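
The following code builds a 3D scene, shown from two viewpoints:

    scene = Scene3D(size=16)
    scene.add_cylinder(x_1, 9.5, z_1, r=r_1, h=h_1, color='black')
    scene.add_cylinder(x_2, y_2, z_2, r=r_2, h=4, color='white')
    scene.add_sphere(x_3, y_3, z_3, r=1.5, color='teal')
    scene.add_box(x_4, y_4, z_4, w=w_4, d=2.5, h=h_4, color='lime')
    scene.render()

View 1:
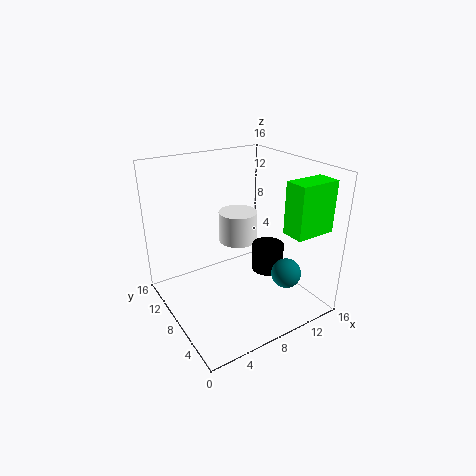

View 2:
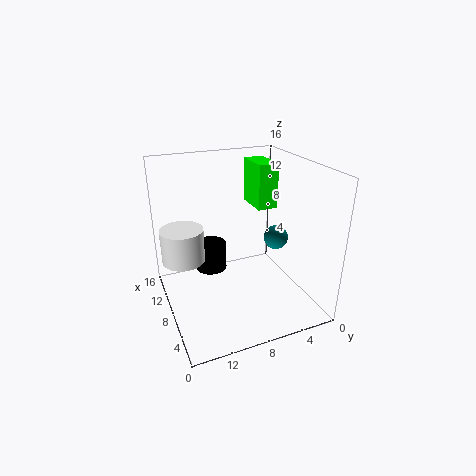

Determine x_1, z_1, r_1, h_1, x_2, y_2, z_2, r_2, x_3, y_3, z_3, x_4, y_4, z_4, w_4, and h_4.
x_1 = 13.5; z_1 = 1.5; r_1 = 2; h_1 = 3.5; x_2 = 11.5; y_2 = 13.5; z_2 = 4.5; r_2 = 2.5; x_3 = 10; y_3 = 2; z_3 = 6; x_4 = 11; y_4 = 1.5; z_4 = 9.5; w_4 = 4.5; h_4 = 5.5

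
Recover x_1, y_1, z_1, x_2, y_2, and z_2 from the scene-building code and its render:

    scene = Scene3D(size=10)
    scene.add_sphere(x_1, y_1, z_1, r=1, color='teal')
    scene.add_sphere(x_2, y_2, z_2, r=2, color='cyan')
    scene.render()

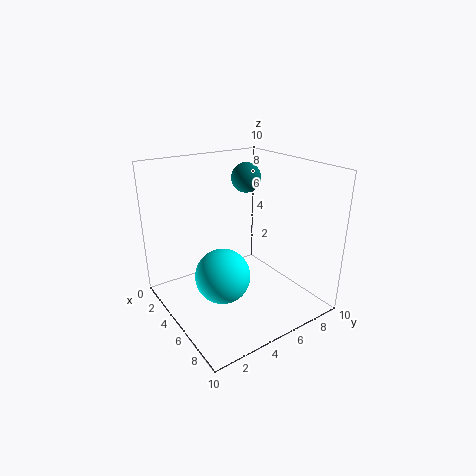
x_1 = 4.5; y_1 = 6; z_1 = 9; x_2 = 4.5; y_2 = 4; z_2 = 2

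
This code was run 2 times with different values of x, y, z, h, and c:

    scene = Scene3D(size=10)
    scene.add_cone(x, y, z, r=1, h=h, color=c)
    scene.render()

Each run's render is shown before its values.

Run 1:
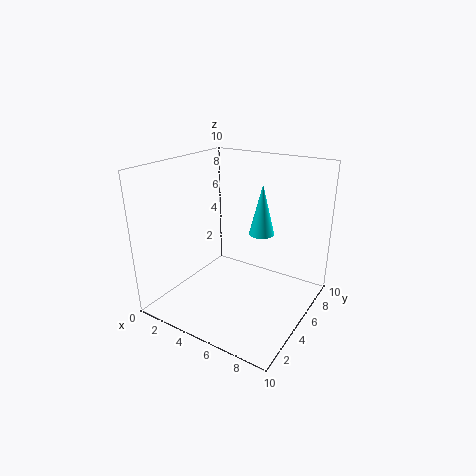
x = 5
y = 8.5
z = 4
h = 4
c = 'cyan'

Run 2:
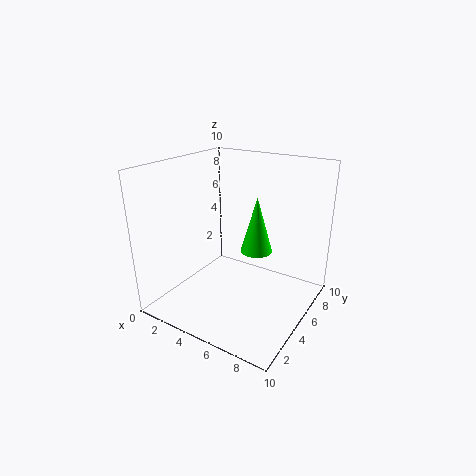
x = 7
y = 4
z = 5
h = 3.5
c = 'lime'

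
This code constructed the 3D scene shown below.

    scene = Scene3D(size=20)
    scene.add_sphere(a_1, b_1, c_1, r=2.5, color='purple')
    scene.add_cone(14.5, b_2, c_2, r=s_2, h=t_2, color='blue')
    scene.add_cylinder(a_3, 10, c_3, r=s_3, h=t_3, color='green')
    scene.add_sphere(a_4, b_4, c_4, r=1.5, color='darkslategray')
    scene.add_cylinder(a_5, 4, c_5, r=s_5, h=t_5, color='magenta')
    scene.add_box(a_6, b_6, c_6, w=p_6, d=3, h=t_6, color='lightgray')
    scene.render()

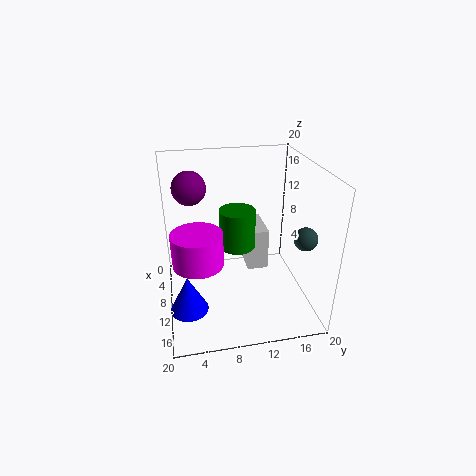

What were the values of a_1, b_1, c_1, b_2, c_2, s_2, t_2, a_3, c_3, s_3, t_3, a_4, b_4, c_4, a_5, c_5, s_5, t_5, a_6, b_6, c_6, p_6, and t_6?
a_1 = 4, b_1 = 4, c_1 = 15.5, b_2 = 2.5, c_2 = 2.5, s_2 = 2.5, t_2 = 5, a_3 = 9.5, c_3 = 8.5, s_3 = 2.5, t_3 = 5.5, a_4 = 15.5, b_4 = 17.5, c_4 = 12, a_5 = 16, c_5 = 10.5, s_5 = 3, t_5 = 4, a_6 = 4, b_6 = 11.5, c_6 = 4.5, p_6 = 6, t_6 = 6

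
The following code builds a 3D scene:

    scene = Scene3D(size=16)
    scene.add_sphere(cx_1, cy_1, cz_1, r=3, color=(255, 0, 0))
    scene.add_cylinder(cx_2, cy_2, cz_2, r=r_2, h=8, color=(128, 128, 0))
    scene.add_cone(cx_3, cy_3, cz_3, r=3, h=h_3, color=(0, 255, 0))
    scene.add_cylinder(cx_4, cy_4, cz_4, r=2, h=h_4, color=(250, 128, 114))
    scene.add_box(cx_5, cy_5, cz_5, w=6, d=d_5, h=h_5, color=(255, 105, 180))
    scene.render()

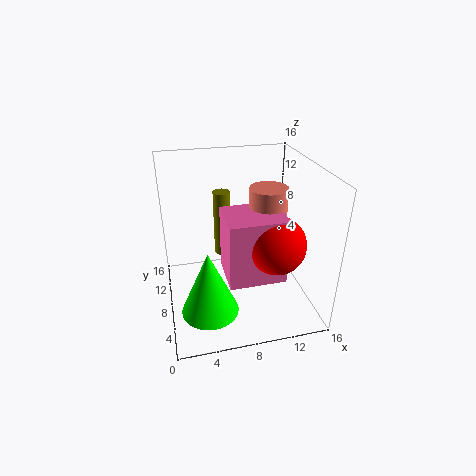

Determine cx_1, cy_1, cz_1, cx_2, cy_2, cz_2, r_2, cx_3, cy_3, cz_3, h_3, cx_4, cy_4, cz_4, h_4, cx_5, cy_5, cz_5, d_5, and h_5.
cx_1 = 11
cy_1 = 4
cz_1 = 9
cx_2 = 7
cy_2 = 12
cz_2 = 4
r_2 = 1
cx_3 = 4
cy_3 = 4
cz_3 = 2
h_3 = 7
cx_4 = 11
cy_4 = 7
cz_4 = 9
h_4 = 5
cx_5 = 6
cy_5 = 3
cz_5 = 5
d_5 = 5
h_5 = 7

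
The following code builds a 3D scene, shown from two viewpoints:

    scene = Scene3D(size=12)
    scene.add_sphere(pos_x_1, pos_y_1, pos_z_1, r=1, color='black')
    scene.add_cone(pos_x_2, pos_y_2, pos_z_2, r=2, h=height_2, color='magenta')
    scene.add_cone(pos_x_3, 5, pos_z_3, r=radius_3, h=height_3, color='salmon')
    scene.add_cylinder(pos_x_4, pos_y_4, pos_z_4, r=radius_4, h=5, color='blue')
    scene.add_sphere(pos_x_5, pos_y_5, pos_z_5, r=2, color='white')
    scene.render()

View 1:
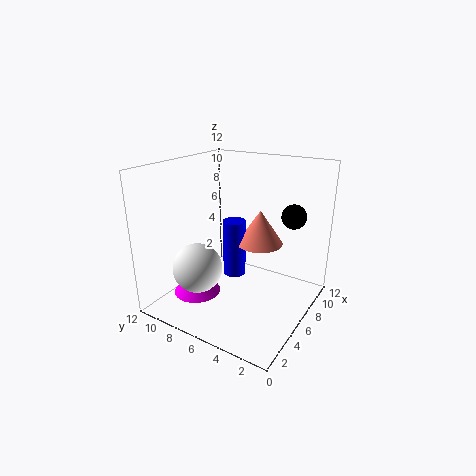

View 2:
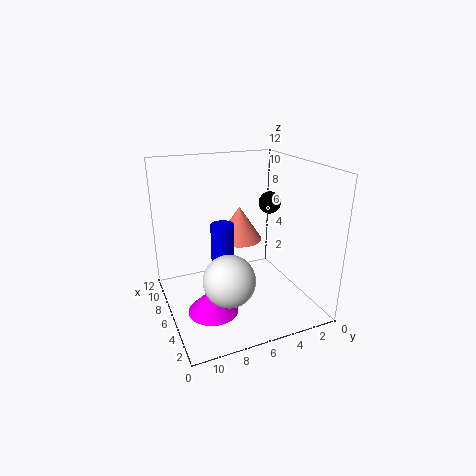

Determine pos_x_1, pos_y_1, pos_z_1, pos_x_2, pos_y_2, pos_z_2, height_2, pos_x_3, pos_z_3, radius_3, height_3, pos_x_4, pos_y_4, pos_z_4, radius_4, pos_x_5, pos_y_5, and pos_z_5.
pos_x_1 = 8
pos_y_1 = 2
pos_z_1 = 8
pos_x_2 = 4
pos_y_2 = 9
pos_z_2 = 1
height_2 = 2
pos_x_3 = 8
pos_z_3 = 5
radius_3 = 2
height_3 = 3
pos_x_4 = 7
pos_y_4 = 7
pos_z_4 = 2
radius_4 = 1
pos_x_5 = 3
pos_y_5 = 8
pos_z_5 = 4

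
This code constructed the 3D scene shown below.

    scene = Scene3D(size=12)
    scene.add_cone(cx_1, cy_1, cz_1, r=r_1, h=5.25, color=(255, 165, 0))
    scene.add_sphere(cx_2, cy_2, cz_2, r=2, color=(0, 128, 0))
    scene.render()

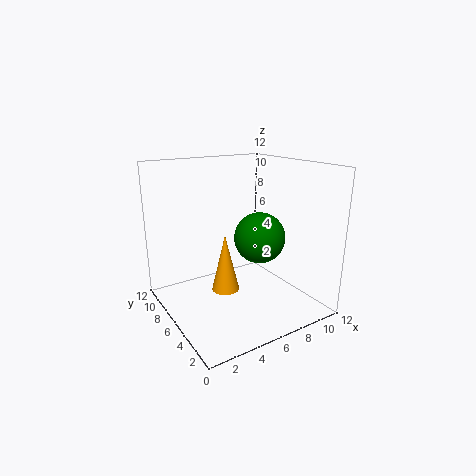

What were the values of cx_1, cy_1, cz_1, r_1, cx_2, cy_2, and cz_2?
cx_1 = 5.75; cy_1 = 7.75; cz_1 = 0.5; r_1 = 1.25; cx_2 = 6.75; cy_2 = 4; cz_2 = 6.5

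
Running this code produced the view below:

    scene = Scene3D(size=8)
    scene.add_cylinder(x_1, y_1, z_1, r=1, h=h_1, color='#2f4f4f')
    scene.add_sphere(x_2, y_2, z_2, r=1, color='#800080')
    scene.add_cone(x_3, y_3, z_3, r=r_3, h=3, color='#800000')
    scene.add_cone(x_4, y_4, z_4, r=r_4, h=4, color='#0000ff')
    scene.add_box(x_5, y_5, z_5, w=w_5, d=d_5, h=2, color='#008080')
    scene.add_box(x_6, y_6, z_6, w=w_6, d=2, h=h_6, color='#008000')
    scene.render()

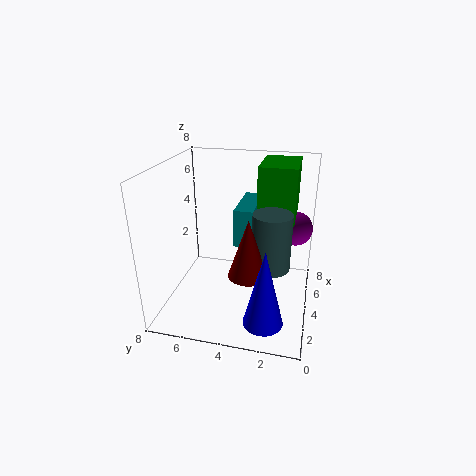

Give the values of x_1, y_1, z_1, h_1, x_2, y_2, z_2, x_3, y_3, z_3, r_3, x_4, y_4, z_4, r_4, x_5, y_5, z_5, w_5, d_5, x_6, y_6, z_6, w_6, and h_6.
x_1 = 3
y_1 = 2
z_1 = 3
h_1 = 3
x_2 = 6
y_2 = 1
z_2 = 4
x_3 = 2
y_3 = 3
z_3 = 3
r_3 = 1
x_4 = 1
y_4 = 2
z_4 = 1
r_4 = 1
x_5 = 3
y_5 = 3
z_5 = 4
w_5 = 3
d_5 = 1
x_6 = 4
y_6 = 1
z_6 = 5
w_6 = 3
h_6 = 3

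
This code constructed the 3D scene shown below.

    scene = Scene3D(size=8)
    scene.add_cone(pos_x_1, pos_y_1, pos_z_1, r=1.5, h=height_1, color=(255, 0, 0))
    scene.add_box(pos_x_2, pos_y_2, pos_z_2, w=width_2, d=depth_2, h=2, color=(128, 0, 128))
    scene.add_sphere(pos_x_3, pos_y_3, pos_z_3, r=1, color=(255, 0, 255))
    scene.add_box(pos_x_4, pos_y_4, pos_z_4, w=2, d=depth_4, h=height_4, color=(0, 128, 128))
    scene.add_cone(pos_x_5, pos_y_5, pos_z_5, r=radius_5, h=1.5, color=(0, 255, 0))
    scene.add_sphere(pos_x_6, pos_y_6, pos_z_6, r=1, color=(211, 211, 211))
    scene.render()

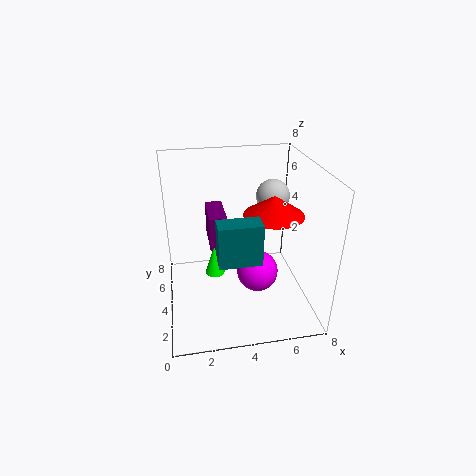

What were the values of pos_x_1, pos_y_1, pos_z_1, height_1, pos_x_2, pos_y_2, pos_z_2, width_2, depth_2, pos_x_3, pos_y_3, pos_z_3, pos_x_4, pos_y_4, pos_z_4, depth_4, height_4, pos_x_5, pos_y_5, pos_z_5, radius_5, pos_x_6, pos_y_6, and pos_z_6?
pos_x_1 = 5.5
pos_y_1 = 2.5
pos_z_1 = 6
height_1 = 1
pos_x_2 = 2.5
pos_y_2 = 4.5
pos_z_2 = 3
width_2 = 1
depth_2 = 2.5
pos_x_3 = 4.5
pos_y_3 = 1.5
pos_z_3 = 3.5
pos_x_4 = 2.5
pos_y_4 = 0.5
pos_z_4 = 4.5
depth_4 = 1
height_4 = 2
pos_x_5 = 2.5
pos_y_5 = 2.5
pos_z_5 = 3
radius_5 = 0.5
pos_x_6 = 6.5
pos_y_6 = 6
pos_z_6 = 5.5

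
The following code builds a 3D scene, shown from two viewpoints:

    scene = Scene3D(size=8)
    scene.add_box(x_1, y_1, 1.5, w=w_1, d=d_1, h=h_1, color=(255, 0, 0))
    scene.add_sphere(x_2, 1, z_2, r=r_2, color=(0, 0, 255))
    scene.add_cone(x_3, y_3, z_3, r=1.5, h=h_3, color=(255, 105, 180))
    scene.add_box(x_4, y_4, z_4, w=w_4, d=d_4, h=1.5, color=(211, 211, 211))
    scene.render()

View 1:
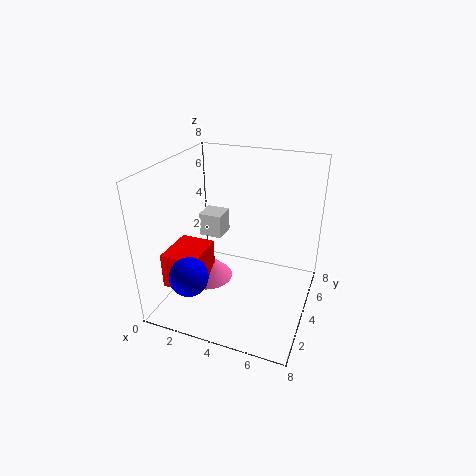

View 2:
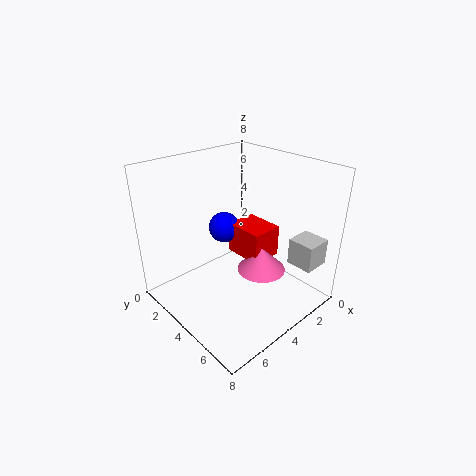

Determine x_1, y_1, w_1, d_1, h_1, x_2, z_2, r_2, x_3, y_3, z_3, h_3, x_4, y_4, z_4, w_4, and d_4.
x_1 = 0.5; y_1 = 1.5; w_1 = 2; d_1 = 2.5; h_1 = 2; x_2 = 2.5; z_2 = 3; r_2 = 1; x_3 = 2; y_3 = 4; z_3 = 1; h_3 = 1.5; x_4 = 0.5; y_4 = 6; z_4 = 2.5; w_4 = 1.5; d_4 = 1.5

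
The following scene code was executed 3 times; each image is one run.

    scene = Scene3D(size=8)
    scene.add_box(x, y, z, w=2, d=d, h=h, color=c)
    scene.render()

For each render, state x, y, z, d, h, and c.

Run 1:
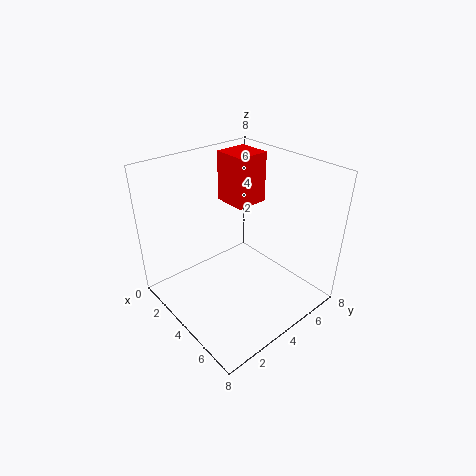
x = 1; y = 5; z = 5; d = 2; h = 3; c = 'red'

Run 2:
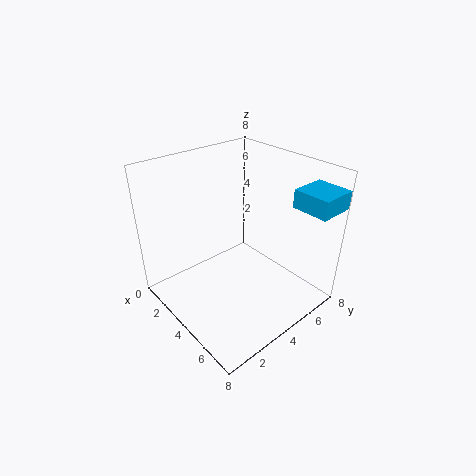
x = 6; y = 6; z = 6; d = 2; h = 1; c = 'deepskyblue'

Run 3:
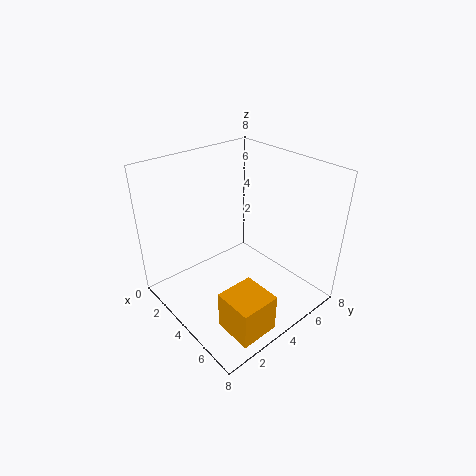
x = 6; y = 1; z = 1; d = 2; h = 2; c = 'orange'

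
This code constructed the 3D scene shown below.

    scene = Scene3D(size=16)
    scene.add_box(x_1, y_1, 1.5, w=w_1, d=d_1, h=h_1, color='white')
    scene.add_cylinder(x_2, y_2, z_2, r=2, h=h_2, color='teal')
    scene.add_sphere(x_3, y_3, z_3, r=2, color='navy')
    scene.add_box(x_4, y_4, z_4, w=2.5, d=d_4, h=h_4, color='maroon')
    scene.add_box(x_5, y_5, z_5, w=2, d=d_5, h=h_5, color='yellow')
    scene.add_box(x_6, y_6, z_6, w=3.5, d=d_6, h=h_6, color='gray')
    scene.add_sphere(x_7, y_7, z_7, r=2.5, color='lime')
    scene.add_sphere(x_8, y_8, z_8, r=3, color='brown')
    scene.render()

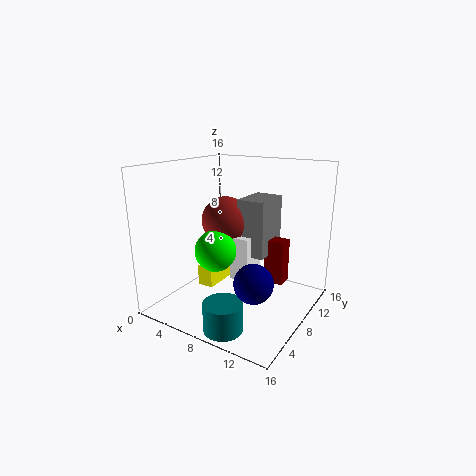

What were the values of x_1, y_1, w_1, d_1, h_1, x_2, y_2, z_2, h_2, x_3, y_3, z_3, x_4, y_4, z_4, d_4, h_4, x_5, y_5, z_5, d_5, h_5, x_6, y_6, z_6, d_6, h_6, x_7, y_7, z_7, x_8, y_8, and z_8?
x_1 = 5.5; y_1 = 10; w_1 = 2.5; d_1 = 3.5; h_1 = 5.5; x_2 = 10; y_2 = 2; z_2 = 0.5; h_2 = 3; x_3 = 12; y_3 = 4.5; z_3 = 5; x_4 = 9; y_4 = 12.5; z_4 = 1; d_4 = 2; h_4 = 5.5; x_5 = 2.5; y_5 = 7.5; z_5 = 1; d_5 = 4.5; h_5 = 2.5; x_6 = 6; y_6 = 11; z_6 = 4.5; d_6 = 5; h_6 = 7; x_7 = 4.5; y_7 = 8.5; z_7 = 5.5; x_8 = 4; y_8 = 11.5; z_8 = 8.5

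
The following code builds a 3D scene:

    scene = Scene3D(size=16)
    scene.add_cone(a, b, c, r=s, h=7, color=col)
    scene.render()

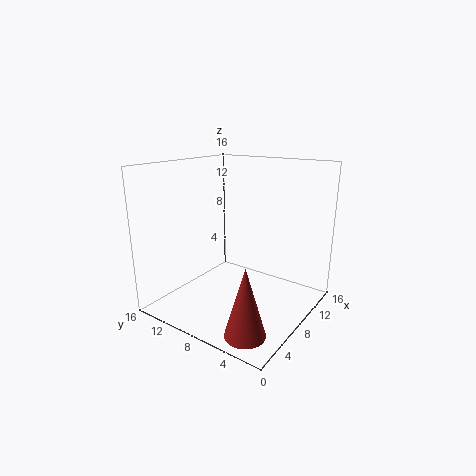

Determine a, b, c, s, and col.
a = 2
b = 3
c = 1
s = 2
col = 'brown'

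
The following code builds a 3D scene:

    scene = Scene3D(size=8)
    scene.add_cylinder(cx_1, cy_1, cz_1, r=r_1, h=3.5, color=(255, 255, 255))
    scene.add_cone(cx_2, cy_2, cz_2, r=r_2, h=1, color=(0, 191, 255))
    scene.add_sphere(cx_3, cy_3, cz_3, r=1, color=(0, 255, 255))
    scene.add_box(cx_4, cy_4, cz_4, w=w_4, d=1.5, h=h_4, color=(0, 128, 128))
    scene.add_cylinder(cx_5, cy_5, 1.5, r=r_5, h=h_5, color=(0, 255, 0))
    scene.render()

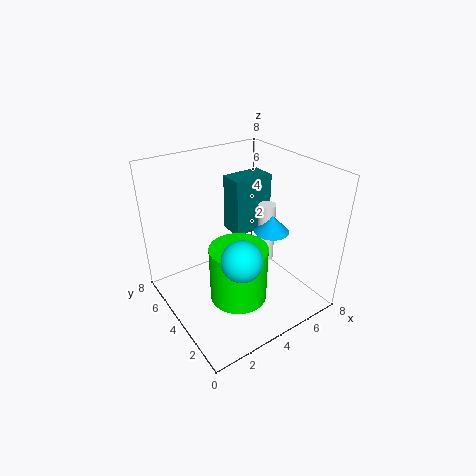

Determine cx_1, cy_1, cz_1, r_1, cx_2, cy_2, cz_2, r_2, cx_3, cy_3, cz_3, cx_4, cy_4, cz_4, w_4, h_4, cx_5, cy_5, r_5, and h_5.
cx_1 = 6
cy_1 = 4
cz_1 = 2
r_1 = 0.5
cx_2 = 6
cy_2 = 3.5
cz_2 = 4
r_2 = 1
cx_3 = 2.5
cy_3 = 1.5
cz_3 = 4.5
cx_4 = 5
cy_4 = 5.5
cz_4 = 3
w_4 = 2.5
h_4 = 3.5
cx_5 = 3
cy_5 = 2.5
r_5 = 1.5
h_5 = 3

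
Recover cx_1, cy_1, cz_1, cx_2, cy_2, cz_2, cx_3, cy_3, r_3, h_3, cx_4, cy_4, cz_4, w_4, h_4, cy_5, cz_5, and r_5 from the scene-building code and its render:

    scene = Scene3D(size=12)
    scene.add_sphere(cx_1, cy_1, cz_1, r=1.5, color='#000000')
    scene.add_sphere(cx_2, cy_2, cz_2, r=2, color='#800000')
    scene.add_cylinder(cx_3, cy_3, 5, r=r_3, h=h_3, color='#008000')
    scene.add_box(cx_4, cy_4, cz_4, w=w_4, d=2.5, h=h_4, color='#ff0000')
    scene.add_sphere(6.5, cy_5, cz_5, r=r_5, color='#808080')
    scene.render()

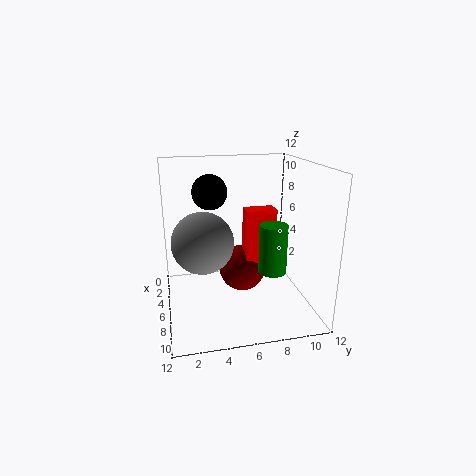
cx_1 = 4; cy_1 = 4; cz_1 = 9.5; cx_2 = 5.5; cy_2 = 6.5; cz_2 = 3; cx_3 = 10.5; cy_3 = 7.5; r_3 = 1; h_3 = 3.5; cx_4 = 5.5; cy_4 = 6.5; cz_4 = 4; w_4 = 1.5; h_4 = 4.5; cy_5 = 3; cz_5 = 6; r_5 = 2.5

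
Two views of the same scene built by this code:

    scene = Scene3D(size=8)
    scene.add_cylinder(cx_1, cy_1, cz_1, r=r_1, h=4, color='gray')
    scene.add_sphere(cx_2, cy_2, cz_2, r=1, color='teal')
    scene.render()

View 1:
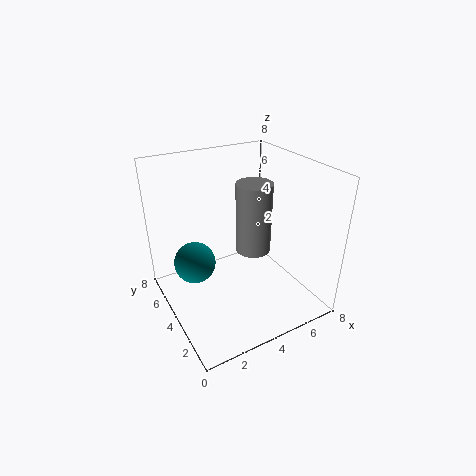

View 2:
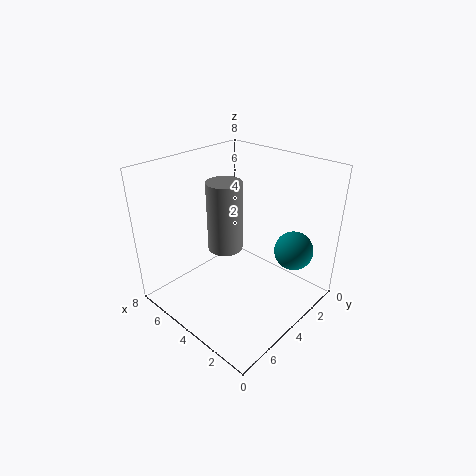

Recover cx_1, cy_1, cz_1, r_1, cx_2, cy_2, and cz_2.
cx_1 = 5; cy_1 = 4; cz_1 = 3; r_1 = 1; cx_2 = 1; cy_2 = 3; cz_2 = 4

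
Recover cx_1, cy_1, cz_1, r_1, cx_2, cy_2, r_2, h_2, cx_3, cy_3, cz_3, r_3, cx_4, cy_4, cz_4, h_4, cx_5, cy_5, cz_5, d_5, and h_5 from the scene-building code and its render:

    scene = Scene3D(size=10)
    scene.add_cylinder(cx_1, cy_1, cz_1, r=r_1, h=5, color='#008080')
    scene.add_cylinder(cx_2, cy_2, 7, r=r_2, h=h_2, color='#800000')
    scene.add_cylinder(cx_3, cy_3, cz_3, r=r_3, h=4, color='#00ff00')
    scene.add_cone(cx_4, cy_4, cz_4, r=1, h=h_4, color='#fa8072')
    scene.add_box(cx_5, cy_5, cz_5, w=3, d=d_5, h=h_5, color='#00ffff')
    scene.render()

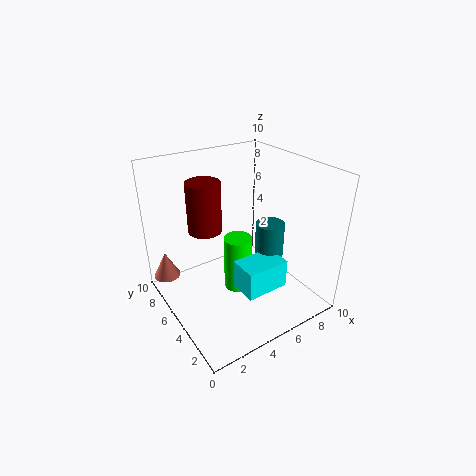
cx_1 = 7, cy_1 = 4, cz_1 = 1, r_1 = 1, cx_2 = 2, cy_2 = 4, r_2 = 1, h_2 = 3, cx_3 = 5, cy_3 = 5, cz_3 = 1, r_3 = 1, cx_4 = 1, cy_4 = 9, cz_4 = 1, h_4 = 2, cx_5 = 4, cy_5 = 2, cz_5 = 2, d_5 = 2, h_5 = 2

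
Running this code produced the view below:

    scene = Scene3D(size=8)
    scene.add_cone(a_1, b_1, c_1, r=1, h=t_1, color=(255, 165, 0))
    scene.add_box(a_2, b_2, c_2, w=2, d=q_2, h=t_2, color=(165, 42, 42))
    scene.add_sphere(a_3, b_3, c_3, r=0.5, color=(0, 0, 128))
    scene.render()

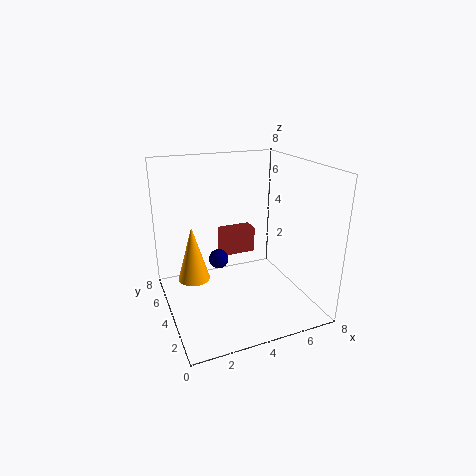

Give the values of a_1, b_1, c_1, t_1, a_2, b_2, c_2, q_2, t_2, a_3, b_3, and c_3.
a_1 = 2; b_1 = 6.5; c_1 = 0.5; t_1 = 3.5; a_2 = 3.5; b_2 = 5; c_2 = 2.5; q_2 = 1; t_2 = 1.5; a_3 = 2.5; b_3 = 3; c_3 = 3.5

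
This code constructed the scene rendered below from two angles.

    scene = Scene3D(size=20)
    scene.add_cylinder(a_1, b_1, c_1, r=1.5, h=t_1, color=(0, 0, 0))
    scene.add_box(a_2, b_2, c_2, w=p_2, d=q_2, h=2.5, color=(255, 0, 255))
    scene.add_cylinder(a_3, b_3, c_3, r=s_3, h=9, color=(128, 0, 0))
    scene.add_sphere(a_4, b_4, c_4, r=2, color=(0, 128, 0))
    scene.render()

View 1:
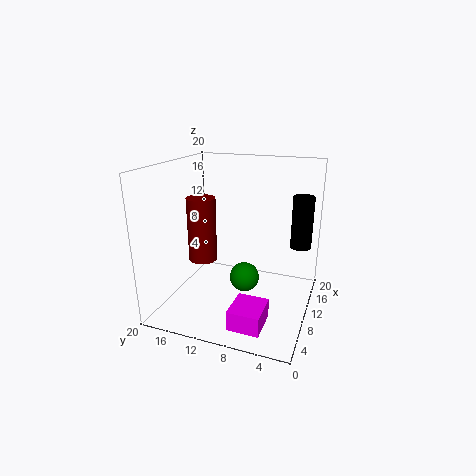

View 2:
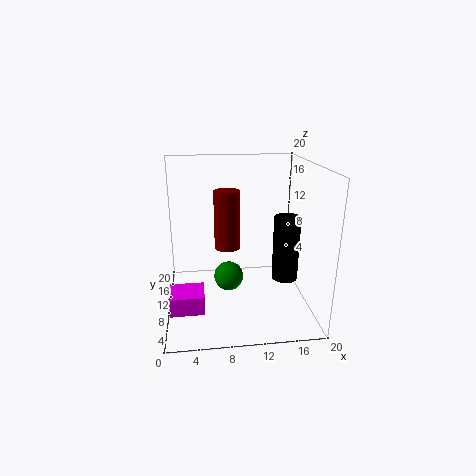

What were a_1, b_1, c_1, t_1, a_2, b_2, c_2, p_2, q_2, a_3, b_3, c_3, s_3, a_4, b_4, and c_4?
a_1 = 14.5; b_1 = 2; c_1 = 8; t_1 = 7.5; a_2 = 0.5; b_2 = 4; c_2 = 2; p_2 = 4.5; q_2 = 4; a_3 = 9; b_3 = 15; c_3 = 6.5; s_3 = 2; a_4 = 8.5; b_4 = 8.5; c_4 = 5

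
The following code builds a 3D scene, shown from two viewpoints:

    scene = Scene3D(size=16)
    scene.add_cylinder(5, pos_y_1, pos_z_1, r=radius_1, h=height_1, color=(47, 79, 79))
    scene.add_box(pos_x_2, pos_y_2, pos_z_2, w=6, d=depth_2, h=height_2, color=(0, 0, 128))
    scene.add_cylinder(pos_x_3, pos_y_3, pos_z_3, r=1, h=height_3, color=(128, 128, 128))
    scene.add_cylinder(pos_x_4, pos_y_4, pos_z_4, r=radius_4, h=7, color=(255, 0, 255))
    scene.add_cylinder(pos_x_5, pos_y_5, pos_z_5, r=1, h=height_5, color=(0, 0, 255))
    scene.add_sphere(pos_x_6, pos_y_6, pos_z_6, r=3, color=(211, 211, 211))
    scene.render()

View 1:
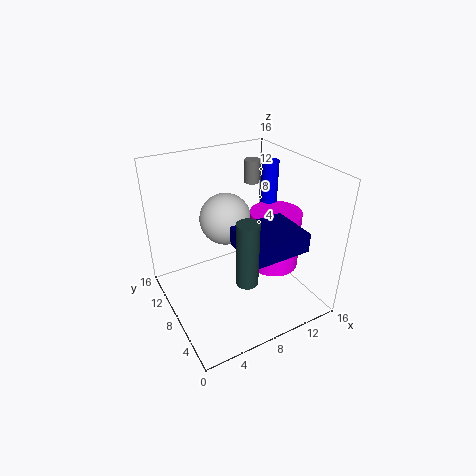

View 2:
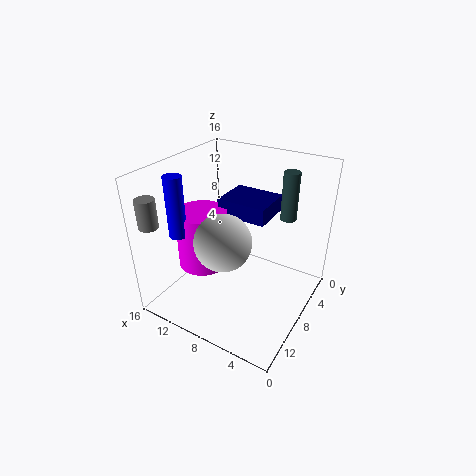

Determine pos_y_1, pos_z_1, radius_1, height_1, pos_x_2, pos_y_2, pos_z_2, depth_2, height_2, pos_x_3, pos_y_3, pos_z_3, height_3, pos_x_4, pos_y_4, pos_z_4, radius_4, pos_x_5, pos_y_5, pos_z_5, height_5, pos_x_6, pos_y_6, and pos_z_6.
pos_y_1 = 1; pos_z_1 = 8; radius_1 = 1; height_1 = 6; pos_x_2 = 6; pos_y_2 = 1; pos_z_2 = 9; depth_2 = 5; height_2 = 2; pos_x_3 = 14; pos_y_3 = 15; pos_z_3 = 11; height_3 = 3; pos_x_4 = 13; pos_y_4 = 8; pos_z_4 = 3; radius_4 = 3; pos_x_5 = 14; pos_y_5 = 11; pos_z_5 = 8; height_5 = 7; pos_x_6 = 8; pos_y_6 = 11; pos_z_6 = 9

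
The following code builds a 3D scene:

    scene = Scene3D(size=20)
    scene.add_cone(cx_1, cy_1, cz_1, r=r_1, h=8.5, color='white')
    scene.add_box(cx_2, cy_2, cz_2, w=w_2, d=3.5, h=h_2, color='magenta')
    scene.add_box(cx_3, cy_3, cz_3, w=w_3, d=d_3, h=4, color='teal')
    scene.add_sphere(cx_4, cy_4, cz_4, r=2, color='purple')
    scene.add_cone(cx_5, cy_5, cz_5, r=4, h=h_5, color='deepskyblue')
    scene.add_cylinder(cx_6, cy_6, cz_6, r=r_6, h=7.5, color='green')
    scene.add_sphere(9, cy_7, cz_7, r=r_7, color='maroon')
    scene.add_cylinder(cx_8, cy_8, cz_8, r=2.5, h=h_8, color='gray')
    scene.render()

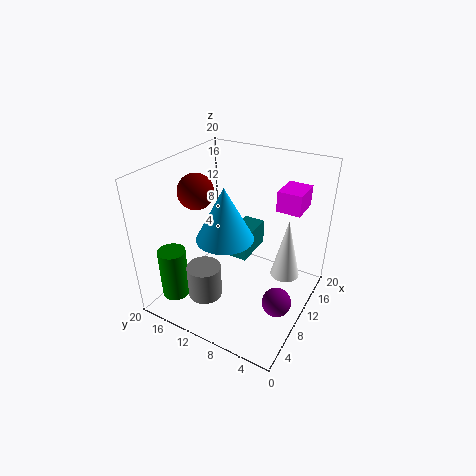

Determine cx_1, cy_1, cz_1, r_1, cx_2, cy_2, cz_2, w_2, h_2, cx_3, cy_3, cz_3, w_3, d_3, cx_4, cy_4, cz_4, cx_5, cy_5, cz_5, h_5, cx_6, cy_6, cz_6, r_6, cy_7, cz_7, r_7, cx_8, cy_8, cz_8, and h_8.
cx_1 = 12, cy_1 = 3.5, cz_1 = 5, r_1 = 2, cx_2 = 14.5, cy_2 = 3, cz_2 = 13, w_2 = 4.5, h_2 = 3, cx_3 = 13, cy_3 = 10.5, cz_3 = 4, w_3 = 6.5, d_3 = 3.5, cx_4 = 8.5, cy_4 = 3, cz_4 = 2.5, cx_5 = 9, cy_5 = 11.5, cz_5 = 10, h_5 = 7.5, cx_6 = 5, cy_6 = 18, cz_6 = 0.5, r_6 = 2, cy_7 = 16, cz_7 = 16, r_7 = 2.5, cx_8 = 7, cy_8 = 14, cz_8 = 0.5, h_8 = 5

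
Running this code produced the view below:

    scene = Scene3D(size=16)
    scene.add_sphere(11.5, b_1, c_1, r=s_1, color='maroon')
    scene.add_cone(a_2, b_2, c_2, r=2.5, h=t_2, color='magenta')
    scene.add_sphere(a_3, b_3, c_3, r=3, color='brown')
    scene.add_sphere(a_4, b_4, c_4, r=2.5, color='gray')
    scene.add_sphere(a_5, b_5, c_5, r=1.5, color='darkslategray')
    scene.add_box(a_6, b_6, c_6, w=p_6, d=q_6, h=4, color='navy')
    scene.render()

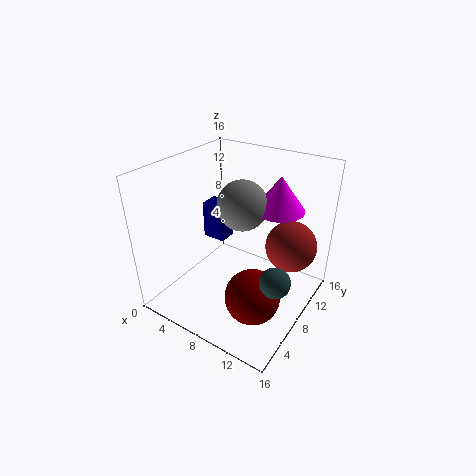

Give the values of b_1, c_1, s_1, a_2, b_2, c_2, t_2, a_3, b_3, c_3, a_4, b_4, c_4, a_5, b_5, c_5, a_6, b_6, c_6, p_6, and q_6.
b_1 = 5.5; c_1 = 3; s_1 = 3; a_2 = 12.5; b_2 = 8.5; c_2 = 12.5; t_2 = 3.5; a_3 = 12.5; b_3 = 12.5; c_3 = 6; a_4 = 9.5; b_4 = 6.5; c_4 = 13; a_5 = 14.5; b_5 = 4.5; c_5 = 7; a_6 = 4.5; b_6 = 6.5; c_6 = 8; p_6 = 2.5; q_6 = 2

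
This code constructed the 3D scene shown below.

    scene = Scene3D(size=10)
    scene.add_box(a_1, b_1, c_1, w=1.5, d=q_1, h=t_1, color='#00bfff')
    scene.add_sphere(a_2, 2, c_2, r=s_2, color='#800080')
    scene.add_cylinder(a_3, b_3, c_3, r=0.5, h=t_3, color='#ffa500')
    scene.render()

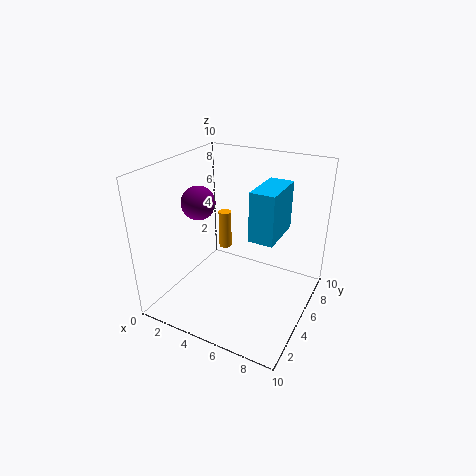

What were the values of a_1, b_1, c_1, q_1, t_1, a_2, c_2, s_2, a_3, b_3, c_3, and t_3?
a_1 = 7; b_1 = 2.5; c_1 = 6.5; q_1 = 3; t_1 = 3; a_2 = 4; c_2 = 8.5; s_2 = 1; a_3 = 2.5; b_3 = 7.5; c_3 = 2.5; t_3 = 3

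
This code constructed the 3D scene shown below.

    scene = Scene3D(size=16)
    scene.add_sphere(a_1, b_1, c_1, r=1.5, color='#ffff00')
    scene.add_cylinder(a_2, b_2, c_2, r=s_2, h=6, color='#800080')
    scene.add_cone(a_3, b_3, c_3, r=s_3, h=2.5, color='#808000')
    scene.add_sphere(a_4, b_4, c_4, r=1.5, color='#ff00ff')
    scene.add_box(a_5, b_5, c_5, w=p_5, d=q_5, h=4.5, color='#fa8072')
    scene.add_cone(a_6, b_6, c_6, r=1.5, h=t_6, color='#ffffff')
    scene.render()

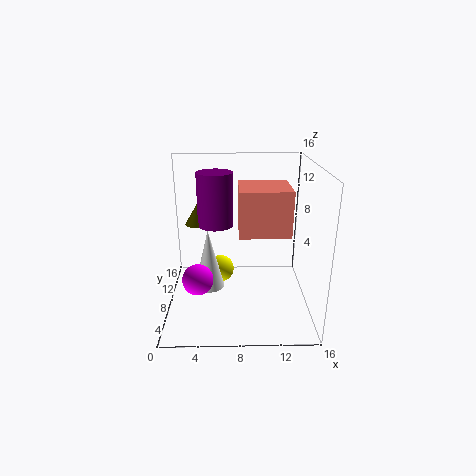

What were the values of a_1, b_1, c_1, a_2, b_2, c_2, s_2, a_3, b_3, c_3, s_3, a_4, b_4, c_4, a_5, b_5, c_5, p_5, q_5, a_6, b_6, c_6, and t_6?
a_1 = 6; b_1 = 7.5; c_1 = 4.5; a_2 = 5.5; b_2 = 9.5; c_2 = 9; s_2 = 2; a_3 = 3.5; b_3 = 10; c_3 = 9; s_3 = 1.5; a_4 = 4; b_4 = 2.5; c_4 = 6; a_5 = 8; b_5 = 3; c_5 = 10; p_5 = 5; q_5 = 5; a_6 = 5; b_6 = 4; c_6 = 4.5; t_6 = 6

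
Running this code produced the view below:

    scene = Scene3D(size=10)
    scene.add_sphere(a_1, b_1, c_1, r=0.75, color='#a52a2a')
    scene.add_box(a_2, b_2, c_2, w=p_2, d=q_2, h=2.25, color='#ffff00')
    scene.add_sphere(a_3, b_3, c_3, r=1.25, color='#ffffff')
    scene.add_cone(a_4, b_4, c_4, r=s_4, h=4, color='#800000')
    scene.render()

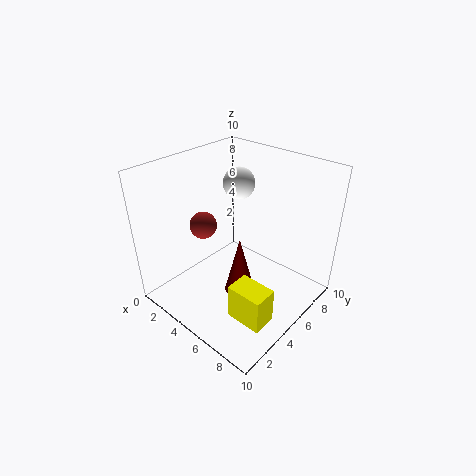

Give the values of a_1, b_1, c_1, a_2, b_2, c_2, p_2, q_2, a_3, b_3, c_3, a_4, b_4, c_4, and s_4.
a_1 = 5.75; b_1 = 1.25; c_1 = 8; a_2 = 7.5; b_2 = 1.25; c_2 = 2.25; p_2 = 2.25; q_2 = 1.5; a_3 = 2.25; b_3 = 8.25; c_3 = 7.25; a_4 = 6.25; b_4 = 3.75; c_4 = 2; s_4 = 1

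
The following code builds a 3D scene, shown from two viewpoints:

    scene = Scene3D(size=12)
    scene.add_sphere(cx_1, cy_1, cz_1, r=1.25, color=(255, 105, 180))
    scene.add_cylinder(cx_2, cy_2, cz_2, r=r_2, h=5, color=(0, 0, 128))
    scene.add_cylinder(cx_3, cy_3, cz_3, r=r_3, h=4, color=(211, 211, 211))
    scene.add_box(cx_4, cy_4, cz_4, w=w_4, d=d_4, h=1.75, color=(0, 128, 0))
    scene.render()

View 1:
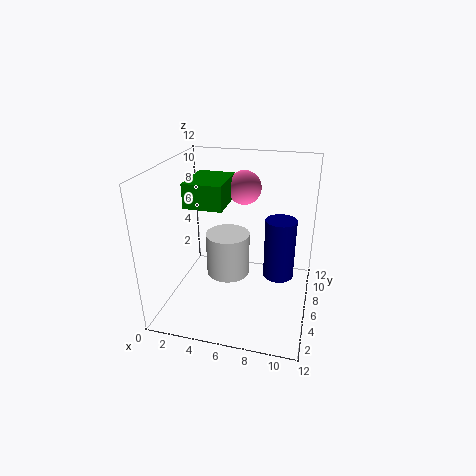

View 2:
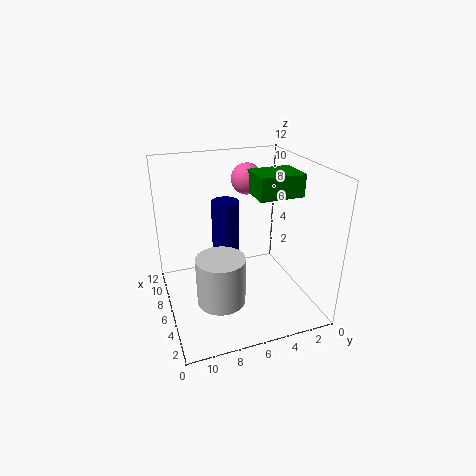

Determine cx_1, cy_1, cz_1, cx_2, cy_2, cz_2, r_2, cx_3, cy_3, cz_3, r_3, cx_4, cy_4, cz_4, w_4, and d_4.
cx_1 = 6.75; cy_1 = 5; cz_1 = 10.75; cx_2 = 9.5; cy_2 = 6; cz_2 = 3; r_2 = 1.25; cx_3 = 4.5; cy_3 = 8; cz_3 = 1.25; r_3 = 2; cx_4 = 3.25; cy_4 = 1.75; cz_4 = 10; w_4 = 2.75; d_4 = 3.5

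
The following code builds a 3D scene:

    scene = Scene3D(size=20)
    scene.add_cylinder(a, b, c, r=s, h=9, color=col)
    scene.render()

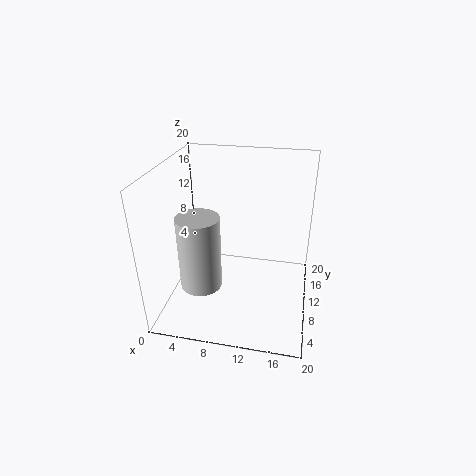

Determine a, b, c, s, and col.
a = 7, b = 2.5, c = 7.5, s = 2.5, col = 'lightgray'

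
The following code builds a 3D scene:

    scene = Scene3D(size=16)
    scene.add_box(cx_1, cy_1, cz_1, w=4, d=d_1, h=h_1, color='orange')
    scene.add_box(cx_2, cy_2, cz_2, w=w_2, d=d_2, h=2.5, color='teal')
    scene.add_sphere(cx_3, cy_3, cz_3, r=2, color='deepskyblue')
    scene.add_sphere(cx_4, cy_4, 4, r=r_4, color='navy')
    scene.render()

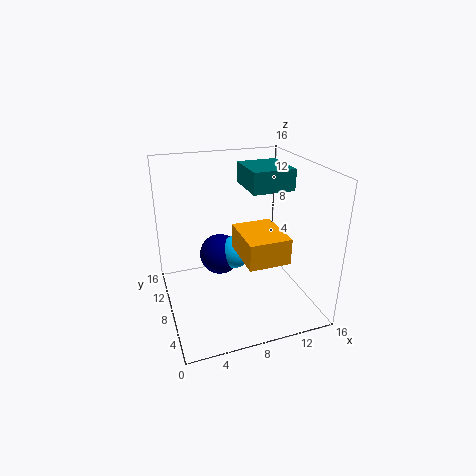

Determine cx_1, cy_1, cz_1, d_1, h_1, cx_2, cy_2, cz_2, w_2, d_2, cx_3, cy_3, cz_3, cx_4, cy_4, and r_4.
cx_1 = 6.5; cy_1 = 0.5; cz_1 = 8.5; d_1 = 5; h_1 = 2.5; cx_2 = 10; cy_2 = 8.5; cz_2 = 12.5; w_2 = 5; d_2 = 5.5; cx_3 = 8.5; cy_3 = 11; cz_3 = 4.5; cx_4 = 7; cy_4 = 12; r_4 = 2.5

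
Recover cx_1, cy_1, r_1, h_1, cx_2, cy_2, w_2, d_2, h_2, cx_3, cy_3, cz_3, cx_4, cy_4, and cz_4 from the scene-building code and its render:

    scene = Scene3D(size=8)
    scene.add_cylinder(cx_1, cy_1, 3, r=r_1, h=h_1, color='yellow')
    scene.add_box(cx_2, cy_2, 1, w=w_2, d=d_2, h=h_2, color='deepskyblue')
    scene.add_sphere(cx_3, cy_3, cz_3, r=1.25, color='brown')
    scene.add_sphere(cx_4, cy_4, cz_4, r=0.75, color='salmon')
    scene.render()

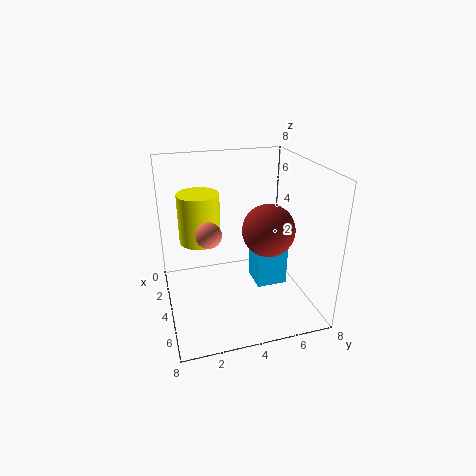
cx_1 = 1.75
cy_1 = 2.25
r_1 = 1.25
h_1 = 3
cx_2 = 3
cy_2 = 5
w_2 = 1.75
d_2 = 1.75
h_2 = 3
cx_3 = 6.5
cy_3 = 4.75
cz_3 = 5.5
cx_4 = 3.25
cy_4 = 2.5
cz_4 = 4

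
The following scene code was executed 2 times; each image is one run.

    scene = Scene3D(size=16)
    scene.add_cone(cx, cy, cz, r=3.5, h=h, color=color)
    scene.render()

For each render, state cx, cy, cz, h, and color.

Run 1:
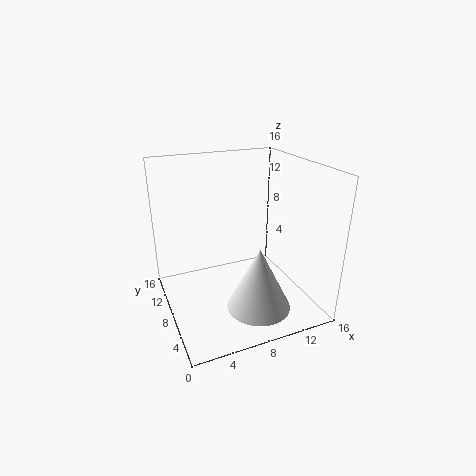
cx = 9, cy = 4.5, cz = 1, h = 7, color = 'white'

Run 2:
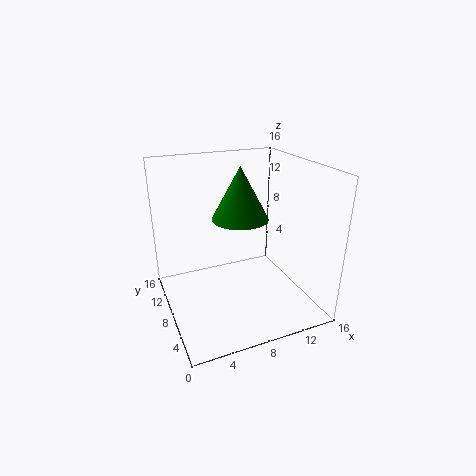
cx = 10, cy = 12, cz = 8.5, h = 6.5, color = 'green'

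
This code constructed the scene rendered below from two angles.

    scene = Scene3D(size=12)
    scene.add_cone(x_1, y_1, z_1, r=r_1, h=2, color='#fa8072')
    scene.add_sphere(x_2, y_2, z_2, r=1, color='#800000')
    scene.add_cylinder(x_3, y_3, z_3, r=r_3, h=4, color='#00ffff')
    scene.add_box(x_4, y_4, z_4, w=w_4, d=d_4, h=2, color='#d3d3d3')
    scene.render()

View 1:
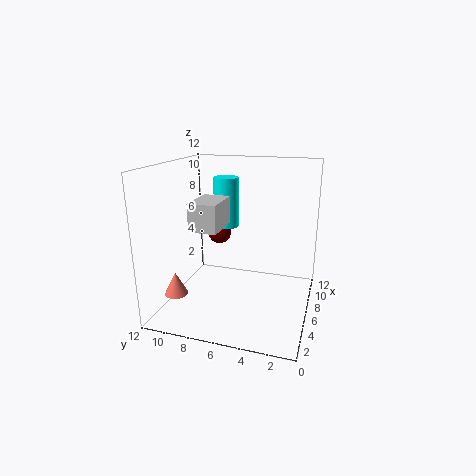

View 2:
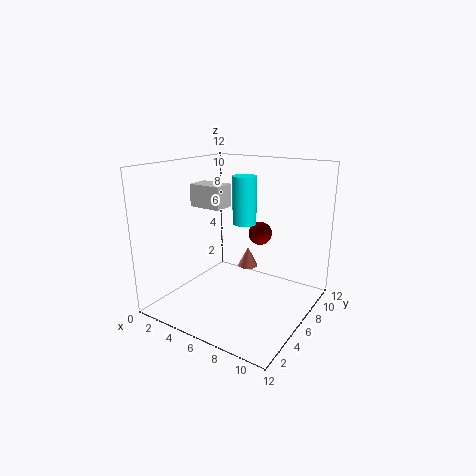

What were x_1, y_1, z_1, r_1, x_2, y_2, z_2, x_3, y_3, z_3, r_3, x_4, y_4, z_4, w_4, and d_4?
x_1 = 4; y_1 = 11; z_1 = 1; r_1 = 1; x_2 = 7; y_2 = 8; z_2 = 6; x_3 = 6; y_3 = 7; z_3 = 7; r_3 = 1; x_4 = 1; y_4 = 6; z_4 = 8; w_4 = 3; d_4 = 2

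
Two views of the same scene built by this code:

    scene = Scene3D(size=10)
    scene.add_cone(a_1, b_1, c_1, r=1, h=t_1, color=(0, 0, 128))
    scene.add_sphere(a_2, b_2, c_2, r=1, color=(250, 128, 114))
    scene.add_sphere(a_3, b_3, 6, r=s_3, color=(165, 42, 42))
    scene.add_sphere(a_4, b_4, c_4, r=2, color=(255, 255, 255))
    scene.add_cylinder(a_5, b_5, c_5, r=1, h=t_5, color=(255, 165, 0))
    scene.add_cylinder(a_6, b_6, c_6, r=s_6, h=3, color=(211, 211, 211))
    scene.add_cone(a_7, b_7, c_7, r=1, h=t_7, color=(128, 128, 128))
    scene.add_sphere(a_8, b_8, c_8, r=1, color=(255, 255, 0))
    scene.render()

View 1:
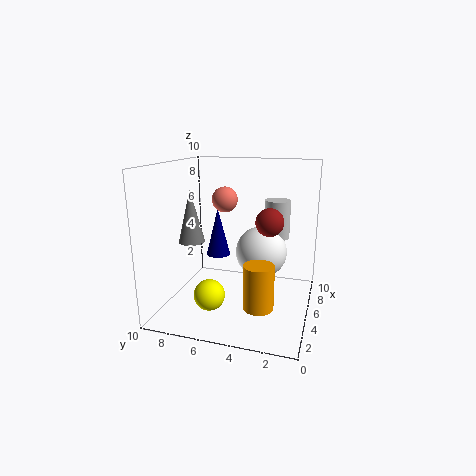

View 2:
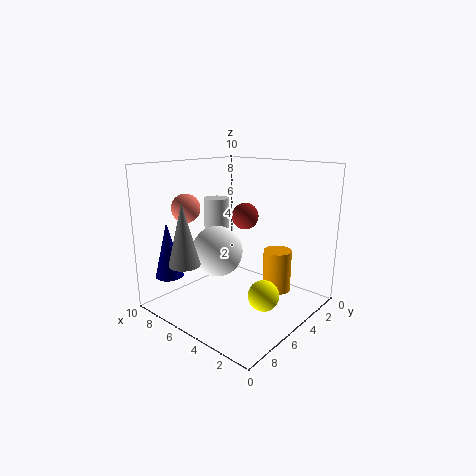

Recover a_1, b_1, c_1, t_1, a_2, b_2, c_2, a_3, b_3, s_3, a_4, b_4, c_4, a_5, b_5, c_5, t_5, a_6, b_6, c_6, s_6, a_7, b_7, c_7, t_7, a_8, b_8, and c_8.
a_1 = 9, b_1 = 8, c_1 = 2, t_1 = 4, a_2 = 8, b_2 = 7, c_2 = 7, a_3 = 6, b_3 = 3, s_3 = 1, a_4 = 8, b_4 = 4, c_4 = 3, a_5 = 3, b_5 = 3, c_5 = 1, t_5 = 3, a_6 = 9, b_6 = 3, c_6 = 4, s_6 = 1, a_7 = 6, b_7 = 9, c_7 = 4, t_7 = 4, a_8 = 2, b_8 = 6, c_8 = 2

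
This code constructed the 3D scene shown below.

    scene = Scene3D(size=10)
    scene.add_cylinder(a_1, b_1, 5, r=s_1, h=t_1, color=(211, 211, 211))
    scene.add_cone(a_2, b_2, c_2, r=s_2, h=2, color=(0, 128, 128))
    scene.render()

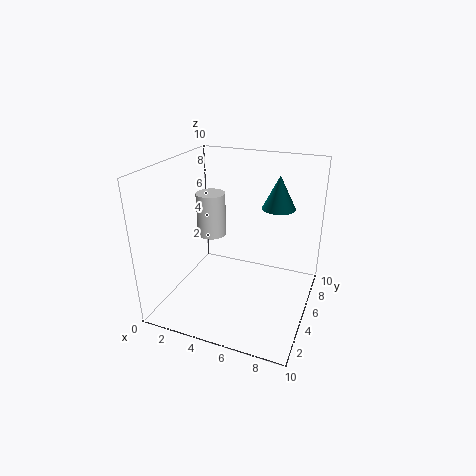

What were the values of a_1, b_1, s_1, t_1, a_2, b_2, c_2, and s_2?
a_1 = 3; b_1 = 5; s_1 = 1; t_1 = 3; a_2 = 8; b_2 = 4; c_2 = 8; s_2 = 1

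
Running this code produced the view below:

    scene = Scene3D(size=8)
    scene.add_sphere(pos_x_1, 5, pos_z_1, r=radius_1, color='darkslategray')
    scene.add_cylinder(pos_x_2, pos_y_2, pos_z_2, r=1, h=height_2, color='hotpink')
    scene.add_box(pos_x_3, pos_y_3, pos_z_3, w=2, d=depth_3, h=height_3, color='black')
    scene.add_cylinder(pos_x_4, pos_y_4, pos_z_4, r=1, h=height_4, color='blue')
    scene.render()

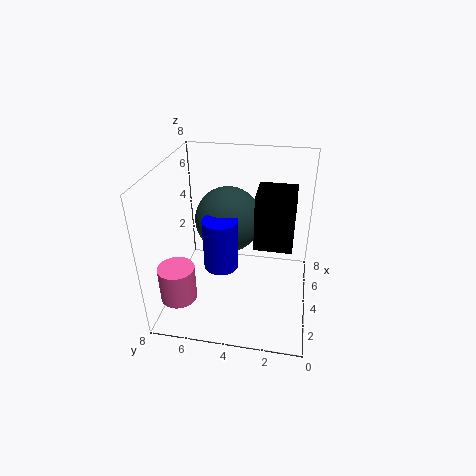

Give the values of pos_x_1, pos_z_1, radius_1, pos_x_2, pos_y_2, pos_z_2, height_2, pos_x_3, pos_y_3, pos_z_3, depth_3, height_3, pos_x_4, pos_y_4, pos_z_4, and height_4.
pos_x_1 = 6; pos_z_1 = 4; radius_1 = 2; pos_x_2 = 2; pos_y_2 = 7; pos_z_2 = 1; height_2 = 2; pos_x_3 = 3; pos_y_3 = 1; pos_z_3 = 4; depth_3 = 2; height_3 = 3; pos_x_4 = 4; pos_y_4 = 5; pos_z_4 = 2; height_4 = 3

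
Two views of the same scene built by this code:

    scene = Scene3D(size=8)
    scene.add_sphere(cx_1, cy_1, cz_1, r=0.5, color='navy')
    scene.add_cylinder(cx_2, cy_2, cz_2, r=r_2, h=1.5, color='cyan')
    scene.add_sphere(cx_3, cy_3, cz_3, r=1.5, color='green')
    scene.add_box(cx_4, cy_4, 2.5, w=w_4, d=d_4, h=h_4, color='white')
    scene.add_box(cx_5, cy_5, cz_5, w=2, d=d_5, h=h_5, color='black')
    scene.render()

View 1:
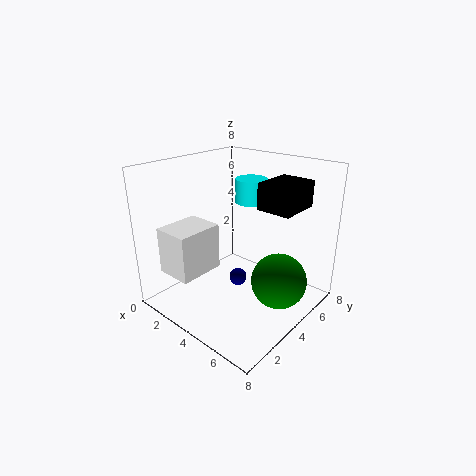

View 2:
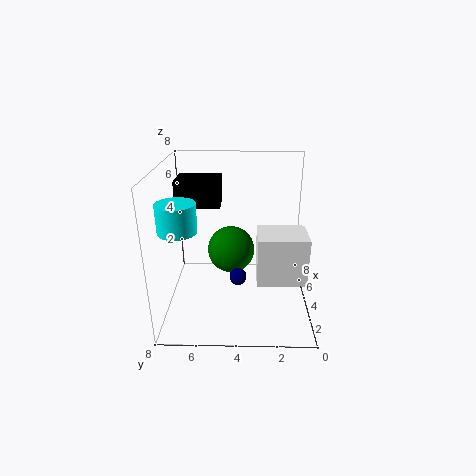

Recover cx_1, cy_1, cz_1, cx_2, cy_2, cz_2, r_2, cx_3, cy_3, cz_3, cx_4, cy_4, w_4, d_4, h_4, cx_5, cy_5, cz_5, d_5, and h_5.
cx_1 = 4; cy_1 = 4; cz_1 = 1.5; cx_2 = 2.5; cy_2 = 7; cz_2 = 5; r_2 = 1; cx_3 = 6.5; cy_3 = 4.5; cz_3 = 2; cx_4 = 1.5; cy_4 = 0.5; w_4 = 2; d_4 = 2.5; h_4 = 2.5; cx_5 = 4.5; cy_5 = 5; cz_5 = 5.5; d_5 = 2.5; h_5 = 1.5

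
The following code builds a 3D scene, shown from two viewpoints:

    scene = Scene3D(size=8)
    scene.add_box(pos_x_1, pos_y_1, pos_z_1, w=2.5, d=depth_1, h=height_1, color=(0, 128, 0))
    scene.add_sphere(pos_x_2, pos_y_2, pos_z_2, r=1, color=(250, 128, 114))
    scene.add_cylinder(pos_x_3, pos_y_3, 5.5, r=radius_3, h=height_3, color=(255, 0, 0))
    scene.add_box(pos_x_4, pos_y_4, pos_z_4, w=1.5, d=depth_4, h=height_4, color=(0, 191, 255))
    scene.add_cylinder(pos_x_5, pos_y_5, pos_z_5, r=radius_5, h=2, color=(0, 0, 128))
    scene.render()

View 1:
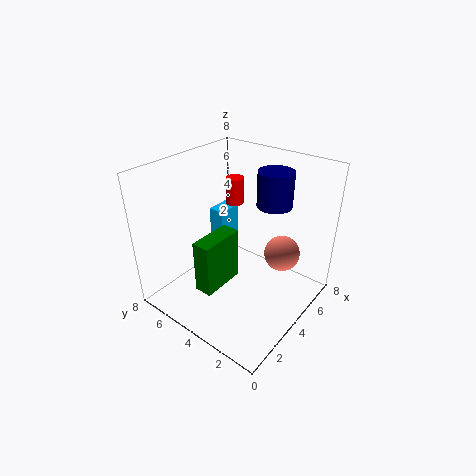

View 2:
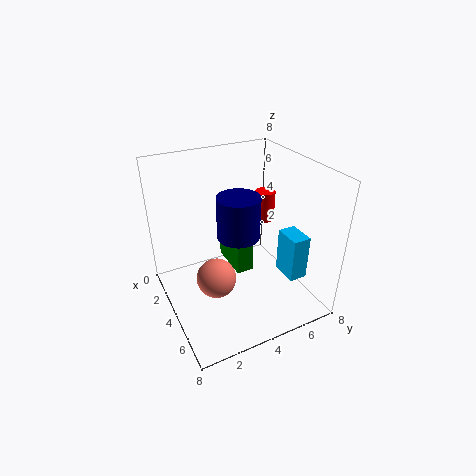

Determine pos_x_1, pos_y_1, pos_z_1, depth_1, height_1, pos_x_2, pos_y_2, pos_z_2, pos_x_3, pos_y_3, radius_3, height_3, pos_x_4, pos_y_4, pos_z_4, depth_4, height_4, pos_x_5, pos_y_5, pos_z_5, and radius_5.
pos_x_1 = 1.5
pos_y_1 = 4
pos_z_1 = 1.5
depth_1 = 1
height_1 = 3
pos_x_2 = 5.5
pos_y_2 = 2
pos_z_2 = 3
pos_x_3 = 5
pos_y_3 = 5
radius_3 = 0.5
height_3 = 1.5
pos_x_4 = 5
pos_y_4 = 6
pos_z_4 = 2
depth_4 = 1
height_4 = 2.5
pos_x_5 = 6
pos_y_5 = 3
pos_z_5 = 5.5
radius_5 = 1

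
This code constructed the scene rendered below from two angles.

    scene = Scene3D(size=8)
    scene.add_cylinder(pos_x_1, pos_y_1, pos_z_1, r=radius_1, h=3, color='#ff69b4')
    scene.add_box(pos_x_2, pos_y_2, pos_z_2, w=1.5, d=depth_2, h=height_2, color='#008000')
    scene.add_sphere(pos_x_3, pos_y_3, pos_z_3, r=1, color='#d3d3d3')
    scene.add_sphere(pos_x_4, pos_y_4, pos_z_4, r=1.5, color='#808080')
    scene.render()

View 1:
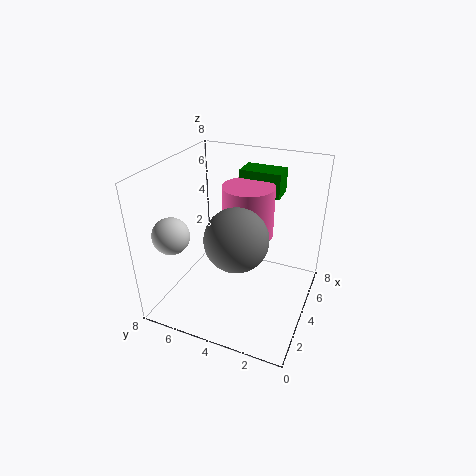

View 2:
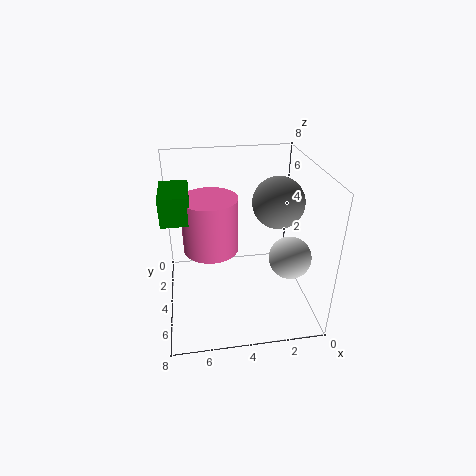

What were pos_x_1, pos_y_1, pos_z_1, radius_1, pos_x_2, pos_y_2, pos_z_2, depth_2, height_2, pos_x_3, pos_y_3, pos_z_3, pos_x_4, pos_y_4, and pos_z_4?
pos_x_1 = 5.5
pos_y_1 = 4
pos_z_1 = 3.5
radius_1 = 1.5
pos_x_2 = 6.5
pos_y_2 = 2.5
pos_z_2 = 5.5
depth_2 = 2.5
height_2 = 1.5
pos_x_3 = 2
pos_y_3 = 7
pos_z_3 = 4.5
pos_x_4 = 1.5
pos_y_4 = 3
pos_z_4 = 5.5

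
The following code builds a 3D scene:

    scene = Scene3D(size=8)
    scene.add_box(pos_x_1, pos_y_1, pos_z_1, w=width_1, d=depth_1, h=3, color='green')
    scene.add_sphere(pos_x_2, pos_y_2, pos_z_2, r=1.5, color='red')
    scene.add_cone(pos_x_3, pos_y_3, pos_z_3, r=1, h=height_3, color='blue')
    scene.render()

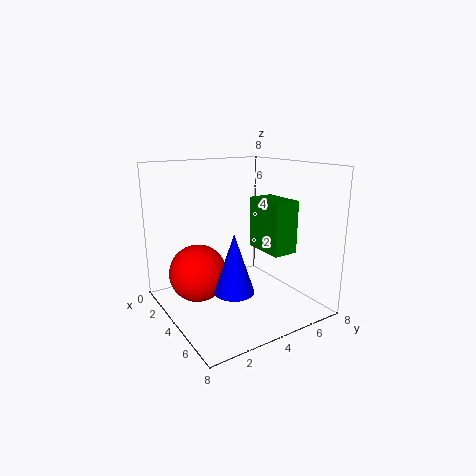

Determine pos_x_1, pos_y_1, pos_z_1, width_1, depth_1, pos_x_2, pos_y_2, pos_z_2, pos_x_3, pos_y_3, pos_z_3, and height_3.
pos_x_1 = 3
pos_y_1 = 5.5
pos_z_1 = 3
width_1 = 2.5
depth_1 = 1.5
pos_x_2 = 4
pos_y_2 = 1.5
pos_z_2 = 2.5
pos_x_3 = 6
pos_y_3 = 2.5
pos_z_3 = 2
height_3 = 3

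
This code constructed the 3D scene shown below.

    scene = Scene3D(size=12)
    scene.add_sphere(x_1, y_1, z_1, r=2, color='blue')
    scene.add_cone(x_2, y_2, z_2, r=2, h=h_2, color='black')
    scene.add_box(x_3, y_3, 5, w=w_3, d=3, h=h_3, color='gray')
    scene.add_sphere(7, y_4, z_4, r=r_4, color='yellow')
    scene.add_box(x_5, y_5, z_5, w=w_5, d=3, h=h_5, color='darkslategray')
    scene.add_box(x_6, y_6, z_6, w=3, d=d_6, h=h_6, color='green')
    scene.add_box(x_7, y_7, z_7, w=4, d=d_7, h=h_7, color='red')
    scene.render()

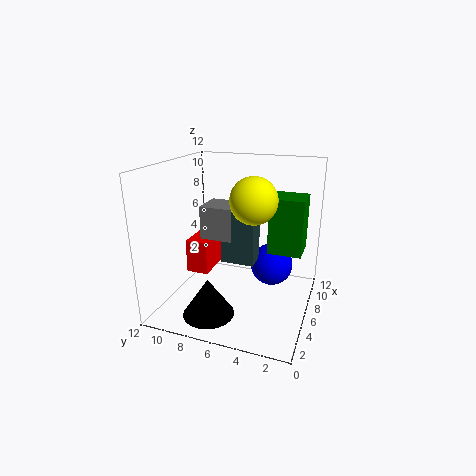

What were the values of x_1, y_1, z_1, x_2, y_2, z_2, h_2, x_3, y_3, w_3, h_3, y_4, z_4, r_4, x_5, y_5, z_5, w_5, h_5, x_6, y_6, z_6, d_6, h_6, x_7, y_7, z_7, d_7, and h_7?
x_1 = 10; y_1 = 4; z_1 = 2; x_2 = 2; y_2 = 7; z_2 = 1; h_2 = 3; x_3 = 7; y_3 = 7; w_3 = 3; h_3 = 3; y_4 = 5; z_4 = 9; r_4 = 2; x_5 = 7; y_5 = 5; z_5 = 3; w_5 = 2; h_5 = 5; x_6 = 8; y_6 = 1; z_6 = 4; d_6 = 3; h_6 = 5; x_7 = 6; y_7 = 9; z_7 = 2; d_7 = 2; h_7 = 3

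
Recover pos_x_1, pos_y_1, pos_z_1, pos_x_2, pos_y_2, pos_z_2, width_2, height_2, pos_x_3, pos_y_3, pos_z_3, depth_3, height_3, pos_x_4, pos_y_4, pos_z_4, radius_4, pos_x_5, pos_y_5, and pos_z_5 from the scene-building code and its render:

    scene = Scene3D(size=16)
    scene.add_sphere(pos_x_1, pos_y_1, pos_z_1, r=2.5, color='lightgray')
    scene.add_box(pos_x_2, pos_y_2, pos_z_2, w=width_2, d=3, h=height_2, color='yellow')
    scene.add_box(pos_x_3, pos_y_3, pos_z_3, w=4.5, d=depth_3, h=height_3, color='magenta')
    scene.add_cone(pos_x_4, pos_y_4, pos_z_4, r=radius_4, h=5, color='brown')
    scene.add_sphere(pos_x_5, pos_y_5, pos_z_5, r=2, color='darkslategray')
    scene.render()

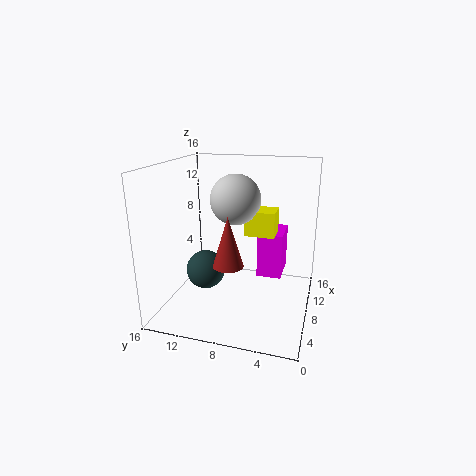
pos_x_1 = 5.5; pos_y_1 = 7.5; pos_z_1 = 13; pos_x_2 = 5; pos_y_2 = 3.5; pos_z_2 = 9.5; width_2 = 2.5; height_2 = 2.5; pos_x_3 = 11; pos_y_3 = 3.5; pos_z_3 = 2; depth_3 = 3; height_3 = 5.5; pos_x_4 = 3; pos_y_4 = 7.5; pos_z_4 = 7; radius_4 = 1.5; pos_x_5 = 4.5; pos_y_5 = 10.5; pos_z_5 = 5.5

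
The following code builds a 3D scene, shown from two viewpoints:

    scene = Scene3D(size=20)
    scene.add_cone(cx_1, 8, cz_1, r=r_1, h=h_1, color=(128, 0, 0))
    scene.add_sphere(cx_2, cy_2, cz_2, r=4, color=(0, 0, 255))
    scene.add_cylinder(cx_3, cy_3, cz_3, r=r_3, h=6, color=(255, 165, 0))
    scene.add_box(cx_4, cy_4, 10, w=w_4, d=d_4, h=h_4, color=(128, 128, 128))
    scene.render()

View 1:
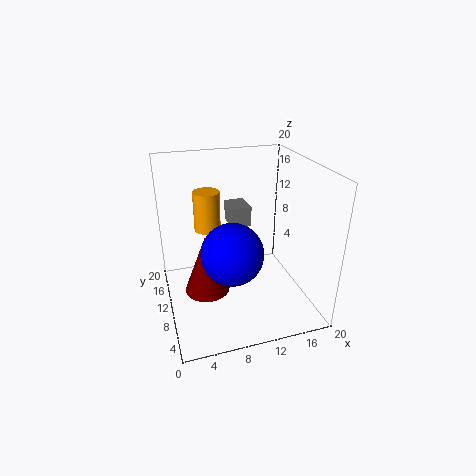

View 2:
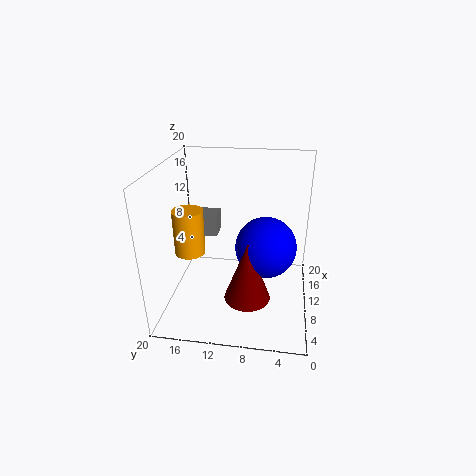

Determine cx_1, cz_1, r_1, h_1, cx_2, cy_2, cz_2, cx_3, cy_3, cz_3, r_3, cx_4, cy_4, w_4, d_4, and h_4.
cx_1 = 5; cz_1 = 4; r_1 = 3; h_1 = 8; cx_2 = 8; cy_2 = 6; cz_2 = 10; cx_3 = 7; cy_3 = 16; cz_3 = 9; r_3 = 2; cx_4 = 10; cy_4 = 13; w_4 = 3; d_4 = 4; h_4 = 3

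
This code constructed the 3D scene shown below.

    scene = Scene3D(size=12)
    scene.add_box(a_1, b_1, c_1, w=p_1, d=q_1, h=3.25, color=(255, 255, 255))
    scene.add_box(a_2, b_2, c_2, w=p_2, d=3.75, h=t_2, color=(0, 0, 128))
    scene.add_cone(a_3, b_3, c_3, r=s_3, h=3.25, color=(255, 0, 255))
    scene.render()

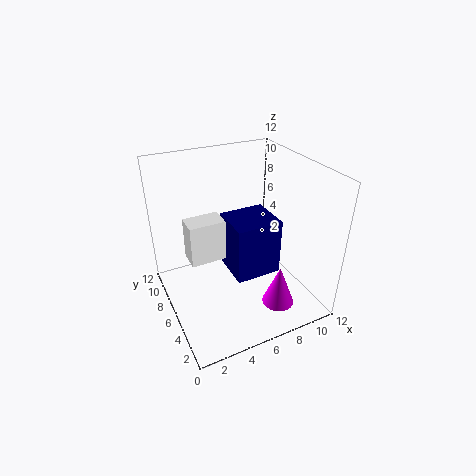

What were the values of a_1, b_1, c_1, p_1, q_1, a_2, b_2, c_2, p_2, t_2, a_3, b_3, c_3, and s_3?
a_1 = 1.5, b_1 = 4.5, c_1 = 5.5, p_1 = 2.75, q_1 = 1.75, a_2 = 5.5, b_2 = 4.75, c_2 = 2.25, p_2 = 4, t_2 = 5, a_3 = 7.5, b_3 = 1.75, c_3 = 2, s_3 = 1.25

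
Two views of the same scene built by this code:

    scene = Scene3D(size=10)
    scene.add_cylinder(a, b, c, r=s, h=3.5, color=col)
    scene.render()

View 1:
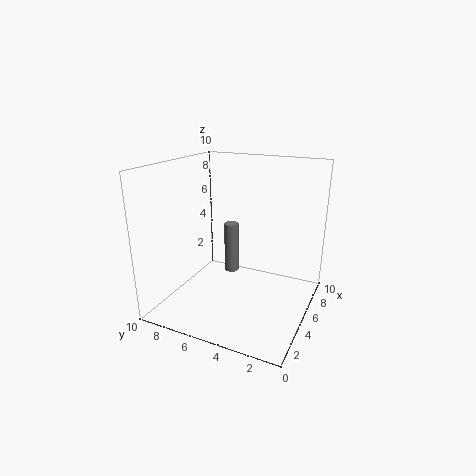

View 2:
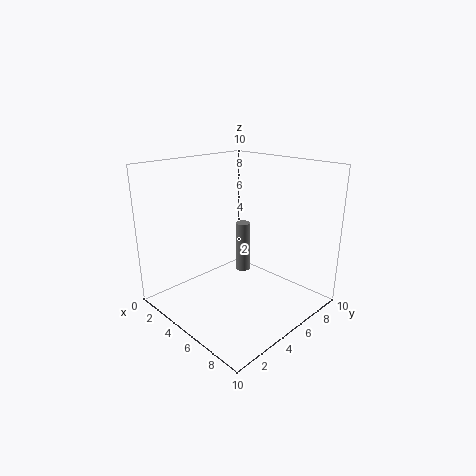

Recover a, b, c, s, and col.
a = 5, b = 5.5, c = 2.5, s = 0.5, col = 'gray'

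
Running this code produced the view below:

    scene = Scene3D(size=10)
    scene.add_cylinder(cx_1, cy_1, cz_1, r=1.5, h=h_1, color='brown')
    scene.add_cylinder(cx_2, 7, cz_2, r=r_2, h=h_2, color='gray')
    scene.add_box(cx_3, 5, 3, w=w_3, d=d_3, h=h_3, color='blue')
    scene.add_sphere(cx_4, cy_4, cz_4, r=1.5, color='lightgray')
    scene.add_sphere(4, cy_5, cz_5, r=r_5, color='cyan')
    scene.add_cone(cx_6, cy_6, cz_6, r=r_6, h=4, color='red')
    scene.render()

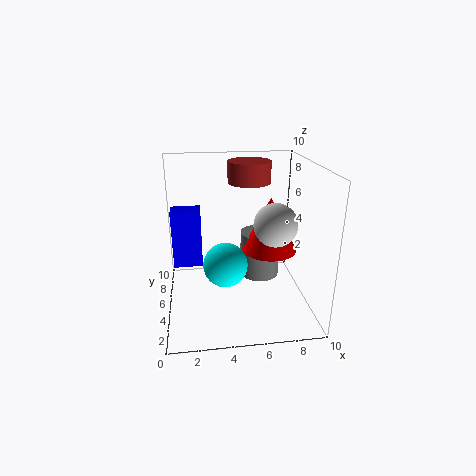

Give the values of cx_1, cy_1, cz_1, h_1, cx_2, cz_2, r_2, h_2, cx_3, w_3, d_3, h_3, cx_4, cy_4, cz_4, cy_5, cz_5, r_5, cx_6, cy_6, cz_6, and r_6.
cx_1 = 6, cy_1 = 6.5, cz_1 = 8.5, h_1 = 1.5, cx_2 = 7, cz_2 = 1, r_2 = 1.5, h_2 = 3.5, cx_3 = 0.5, w_3 = 2, d_3 = 1.5, h_3 = 4, cx_4 = 7.5, cy_4 = 4.5, cz_4 = 6, cy_5 = 4, cz_5 = 3.5, r_5 = 1.5, cx_6 = 7.5, cy_6 = 6, cz_6 = 3.5, r_6 = 2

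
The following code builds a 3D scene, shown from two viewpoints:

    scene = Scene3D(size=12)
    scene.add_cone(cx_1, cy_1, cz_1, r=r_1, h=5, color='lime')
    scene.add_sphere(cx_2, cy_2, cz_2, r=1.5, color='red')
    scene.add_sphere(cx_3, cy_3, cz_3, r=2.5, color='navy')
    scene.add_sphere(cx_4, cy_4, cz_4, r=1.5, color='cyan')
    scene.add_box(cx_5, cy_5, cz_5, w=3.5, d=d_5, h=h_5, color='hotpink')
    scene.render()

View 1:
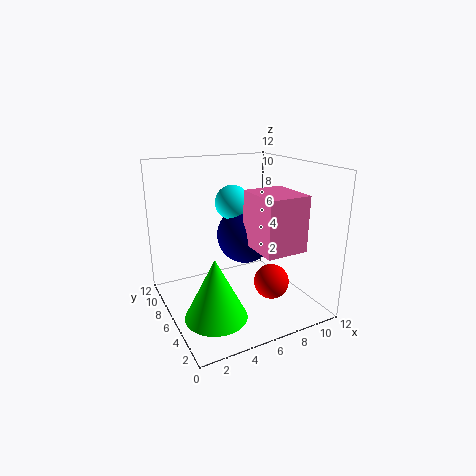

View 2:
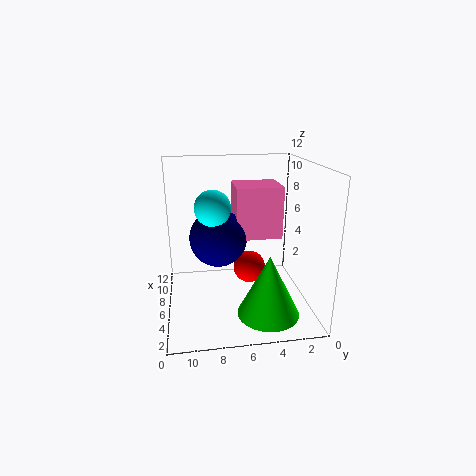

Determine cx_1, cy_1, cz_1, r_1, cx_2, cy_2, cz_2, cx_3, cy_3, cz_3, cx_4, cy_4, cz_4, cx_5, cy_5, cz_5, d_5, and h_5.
cx_1 = 3, cy_1 = 4, cz_1 = 0.5, r_1 = 2.5, cx_2 = 8.5, cy_2 = 4.5, cz_2 = 2, cx_3 = 7.5, cy_3 = 7.5, cz_3 = 5.5, cx_4 = 6.5, cy_4 = 8, cz_4 = 8.5, cx_5 = 6.5, cy_5 = 2, cz_5 = 5.5, d_5 = 4, h_5 = 4.5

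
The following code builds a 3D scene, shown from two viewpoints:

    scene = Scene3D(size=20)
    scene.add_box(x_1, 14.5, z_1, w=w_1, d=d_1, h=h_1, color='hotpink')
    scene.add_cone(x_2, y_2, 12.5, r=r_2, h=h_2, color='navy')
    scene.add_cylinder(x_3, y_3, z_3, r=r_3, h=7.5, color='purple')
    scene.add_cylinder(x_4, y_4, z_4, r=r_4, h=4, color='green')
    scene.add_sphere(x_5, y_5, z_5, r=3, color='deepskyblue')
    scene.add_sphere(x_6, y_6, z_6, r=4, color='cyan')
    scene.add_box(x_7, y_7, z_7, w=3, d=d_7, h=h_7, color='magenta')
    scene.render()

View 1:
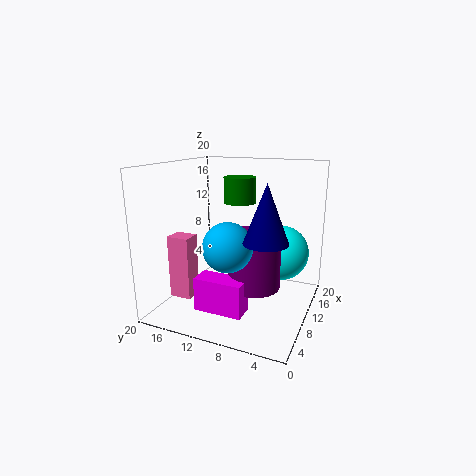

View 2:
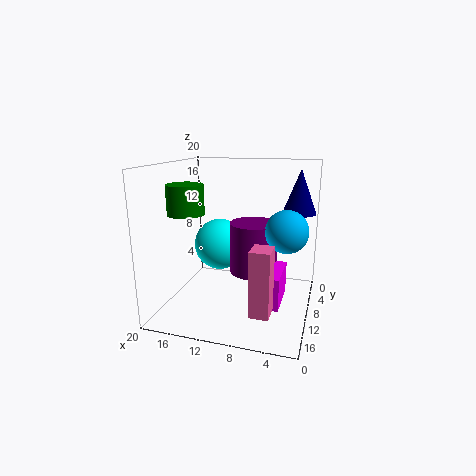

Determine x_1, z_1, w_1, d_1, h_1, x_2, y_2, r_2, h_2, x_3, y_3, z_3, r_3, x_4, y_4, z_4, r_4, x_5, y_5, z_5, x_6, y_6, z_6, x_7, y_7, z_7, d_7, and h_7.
x_1 = 4
z_1 = 2.5
w_1 = 2.5
d_1 = 3
h_1 = 8.5
x_2 = 2.5
y_2 = 3.5
r_2 = 2.5
h_2 = 6.5
x_3 = 8.5
y_3 = 7
z_3 = 4
r_3 = 3.5
x_4 = 16.5
y_4 = 12.5
z_4 = 13.5
r_4 = 2.5
x_5 = 3.5
y_5 = 8.5
z_5 = 11
x_6 = 14.5
y_6 = 5
z_6 = 7
x_7 = 3.5
y_7 = 7
z_7 = 1.5
d_7 = 6.5
h_7 = 4.5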